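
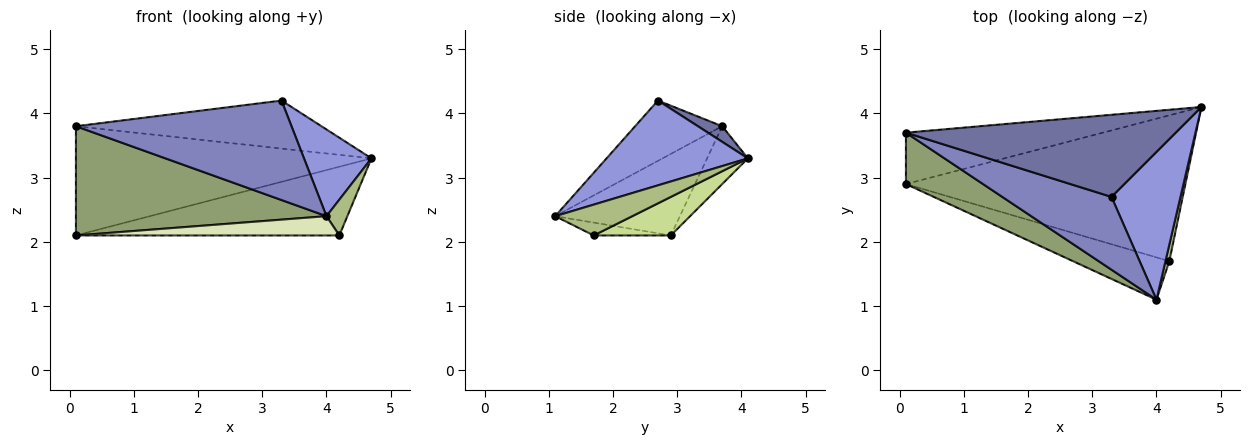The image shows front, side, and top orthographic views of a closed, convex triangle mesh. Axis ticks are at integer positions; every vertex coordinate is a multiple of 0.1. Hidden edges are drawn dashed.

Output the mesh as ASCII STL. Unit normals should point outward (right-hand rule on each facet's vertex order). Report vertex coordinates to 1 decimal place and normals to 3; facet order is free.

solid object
 facet normal 0.050 0.504 0.862
  outer loop
   vertex 3.3 2.7 4.2
   vertex 4.7 4.1 3.3
   vertex 0.1 3.7 3.8
  endloop
 endfacet
 facet normal -0.310 -0.767 0.561
  outer loop
   vertex 3.3 2.7 4.2
   vertex 0.1 3.7 3.8
   vertex 4.0 1.1 2.4
  endloop
 endfacet
 facet normal 0.728 -0.347 0.592
  outer loop
   vertex 3.3 2.7 4.2
   vertex 4.0 1.1 2.4
   vertex 4.7 4.1 3.3
  endloop
 endfacet
 facet normal -0.124 0.898 -0.423
  outer loop
   vertex 0.1 2.9 2.1
   vertex 0.1 3.7 3.8
   vertex 4.7 4.1 3.3
  endloop
 endfacet
 facet normal -0.411 -0.825 0.388
  outer loop
   vertex 0.1 2.9 2.1
   vertex 4.0 1.1 2.4
   vertex 0.1 3.7 3.8
  endloop
 endfacet
 facet normal 0.958 -0.260 0.120
  outer loop
   vertex 4.2 1.7 2.1
   vertex 4.7 4.1 3.3
   vertex 4.0 1.1 2.4
  endloop
 endfacet
 facet normal 0.124 0.423 -0.898
  outer loop
   vertex 4.2 1.7 2.1
   vertex 0.1 2.9 2.1
   vertex 4.7 4.1 3.3
  endloop
 endfacet
 facet normal -0.120 -0.412 -0.903
  outer loop
   vertex 4.2 1.7 2.1
   vertex 4.0 1.1 2.4
   vertex 0.1 2.9 2.1
  endloop
 endfacet
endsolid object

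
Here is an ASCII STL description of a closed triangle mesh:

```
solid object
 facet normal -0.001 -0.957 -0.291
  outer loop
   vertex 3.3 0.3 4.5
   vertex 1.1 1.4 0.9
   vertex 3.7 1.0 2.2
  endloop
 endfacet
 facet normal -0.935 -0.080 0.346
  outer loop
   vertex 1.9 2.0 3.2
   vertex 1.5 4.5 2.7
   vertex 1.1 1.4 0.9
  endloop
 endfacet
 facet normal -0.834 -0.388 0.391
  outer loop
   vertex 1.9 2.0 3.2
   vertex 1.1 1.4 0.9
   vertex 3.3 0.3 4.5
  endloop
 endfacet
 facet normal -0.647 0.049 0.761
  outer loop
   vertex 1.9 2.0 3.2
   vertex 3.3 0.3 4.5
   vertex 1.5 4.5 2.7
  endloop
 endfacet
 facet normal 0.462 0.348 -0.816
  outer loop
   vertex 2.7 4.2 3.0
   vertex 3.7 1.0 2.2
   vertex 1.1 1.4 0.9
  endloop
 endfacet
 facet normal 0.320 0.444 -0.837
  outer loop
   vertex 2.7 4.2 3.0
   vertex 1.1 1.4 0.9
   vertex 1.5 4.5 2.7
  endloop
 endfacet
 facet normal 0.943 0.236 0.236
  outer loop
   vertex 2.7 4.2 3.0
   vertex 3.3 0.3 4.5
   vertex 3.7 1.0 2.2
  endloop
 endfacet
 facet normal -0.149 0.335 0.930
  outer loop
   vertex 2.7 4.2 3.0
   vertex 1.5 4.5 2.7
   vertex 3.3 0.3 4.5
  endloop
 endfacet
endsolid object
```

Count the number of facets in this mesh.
8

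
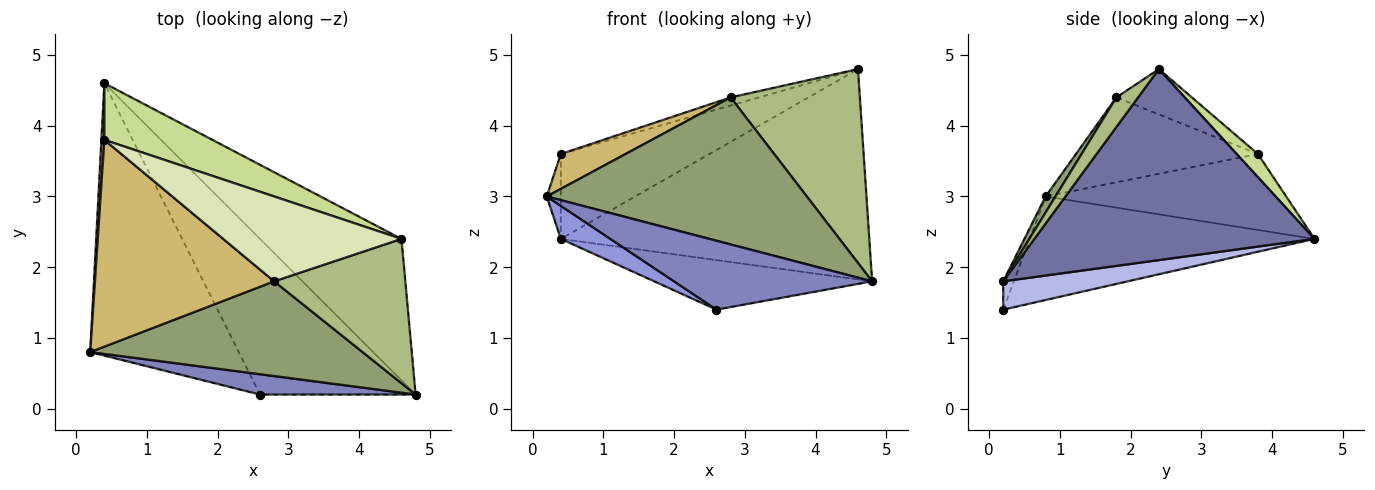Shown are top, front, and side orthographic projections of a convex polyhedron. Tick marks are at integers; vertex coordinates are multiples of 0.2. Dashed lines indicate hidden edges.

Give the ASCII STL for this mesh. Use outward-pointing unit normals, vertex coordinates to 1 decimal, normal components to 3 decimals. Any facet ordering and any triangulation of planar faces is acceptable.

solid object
 facet normal 0.602 0.663 -0.446
  outer loop
   vertex 4.6 2.4 4.8
   vertex 4.8 0.2 1.8
   vertex 0.4 4.6 2.4
  endloop
 endfacet
 facet normal -0.051 -0.958 0.282
  outer loop
   vertex 2.6 0.2 1.4
   vertex 4.8 0.2 1.8
   vertex 0.2 0.8 3.0
  endloop
 endfacet
 facet normal -0.569 -0.099 -0.816
  outer loop
   vertex 2.6 0.2 1.4
   vertex 0.2 0.8 3.0
   vertex 0.4 4.6 2.4
  endloop
 endfacet
 facet normal 0.171 0.299 -0.939
  outer loop
   vertex 2.6 0.2 1.4
   vertex 0.4 4.6 2.4
   vertex 4.8 0.2 1.8
  endloop
 endfacet
 facet normal 0.032 -0.840 0.541
  outer loop
   vertex 2.8 1.8 4.4
   vertex 0.2 0.8 3.0
   vertex 4.8 0.2 1.8
  endloop
 endfacet
 facet normal 0.133 -0.795 0.592
  outer loop
   vertex 2.8 1.8 4.4
   vertex 4.8 0.2 1.8
   vertex 4.6 2.4 4.8
  endloop
 endfacet
 facet normal 0.118 0.826 0.551
  outer loop
   vertex 0.4 3.8 3.6
   vertex 4.6 2.4 4.8
   vertex 0.4 4.6 2.4
  endloop
 endfacet
 facet normal -0.245 0.092 0.965
  outer loop
   vertex 0.4 3.8 3.6
   vertex 2.8 1.8 4.4
   vertex 4.6 2.4 4.8
  endloop
 endfacet
 facet normal -0.998 0.059 0.039
  outer loop
   vertex 0.4 3.8 3.6
   vertex 0.4 4.6 2.4
   vertex 0.2 0.8 3.0
  endloop
 endfacet
 facet normal -0.423 -0.150 0.893
  outer loop
   vertex 0.4 3.8 3.6
   vertex 0.2 0.8 3.0
   vertex 2.8 1.8 4.4
  endloop
 endfacet
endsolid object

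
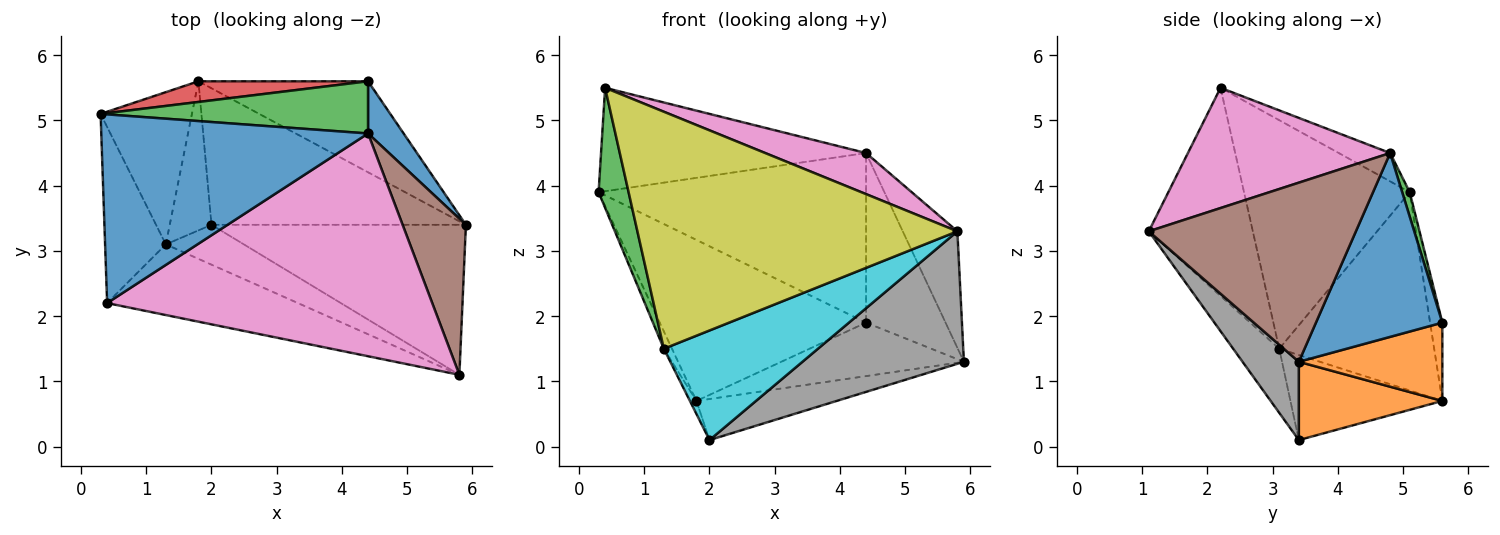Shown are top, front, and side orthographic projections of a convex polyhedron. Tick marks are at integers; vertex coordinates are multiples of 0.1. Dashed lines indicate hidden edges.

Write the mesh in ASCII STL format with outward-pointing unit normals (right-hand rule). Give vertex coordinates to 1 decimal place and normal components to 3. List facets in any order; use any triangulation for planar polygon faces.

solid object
 facet normal -0.093 0.479 0.873
  outer loop
   vertex 4.4 4.8 4.5
   vertex 0.3 5.1 3.9
   vertex 0.4 2.2 5.5
  endloop
 endfacet
 facet normal 0.283 0.276 -0.919
  outer loop
   vertex 1.8 5.6 0.7
   vertex 5.9 3.4 1.3
   vertex 2.0 3.4 0.1
  endloop
 endfacet
 facet normal -0.952 -0.172 -0.253
  outer loop
   vertex 1.3 3.1 1.5
   vertex 0.4 2.2 5.5
   vertex 0.3 5.1 3.9
  endloop
 endfacet
 facet normal -0.907 0.048 -0.418
  outer loop
   vertex 1.3 3.1 1.5
   vertex 0.3 5.1 3.9
   vertex 1.8 5.6 0.7
  endloop
 endfacet
 facet normal -0.897 0.039 -0.440
  outer loop
   vertex 1.3 3.1 1.5
   vertex 1.8 5.6 0.7
   vertex 2.0 3.4 0.1
  endloop
 endfacet
 facet normal 0.915 0.241 0.323
  outer loop
   vertex 5.8 1.1 3.3
   vertex 5.9 3.4 1.3
   vertex 4.4 4.8 4.5
  endloop
 endfacet
 facet normal 0.342 -0.170 0.924
  outer loop
   vertex 5.8 1.1 3.3
   vertex 4.4 4.8 4.5
   vertex 0.4 2.2 5.5
  endloop
 endfacet
 facet normal 0.225 -0.645 -0.730
  outer loop
   vertex 5.8 1.1 3.3
   vertex 2.0 3.4 0.1
   vertex 5.9 3.4 1.3
  endloop
 endfacet
 facet normal -0.298 -0.915 -0.273
  outer loop
   vertex 5.8 1.1 3.3
   vertex 0.4 2.2 5.5
   vertex 1.3 3.1 1.5
  endloop
 endfacet
 facet normal -0.270 -0.905 -0.329
  outer loop
   vertex 5.8 1.1 3.3
   vertex 1.3 3.1 1.5
   vertex 2.0 3.4 0.1
  endloop
 endfacet
 facet normal 0.835 0.525 0.162
  outer loop
   vertex 4.4 5.6 1.9
   vertex 4.4 4.8 4.5
   vertex 5.9 3.4 1.3
  endloop
 endfacet
 facet normal 0.370 0.471 -0.801
  outer loop
   vertex 4.4 5.6 1.9
   vertex 5.9 3.4 1.3
   vertex 1.8 5.6 0.7
  endloop
 endfacet
 facet normal 0.027 0.955 0.294
  outer loop
   vertex 4.4 5.6 1.9
   vertex 0.3 5.1 3.9
   vertex 4.4 4.8 4.5
  endloop
 endfacet
 facet normal -0.059 0.990 0.127
  outer loop
   vertex 4.4 5.6 1.9
   vertex 1.8 5.6 0.7
   vertex 0.3 5.1 3.9
  endloop
 endfacet
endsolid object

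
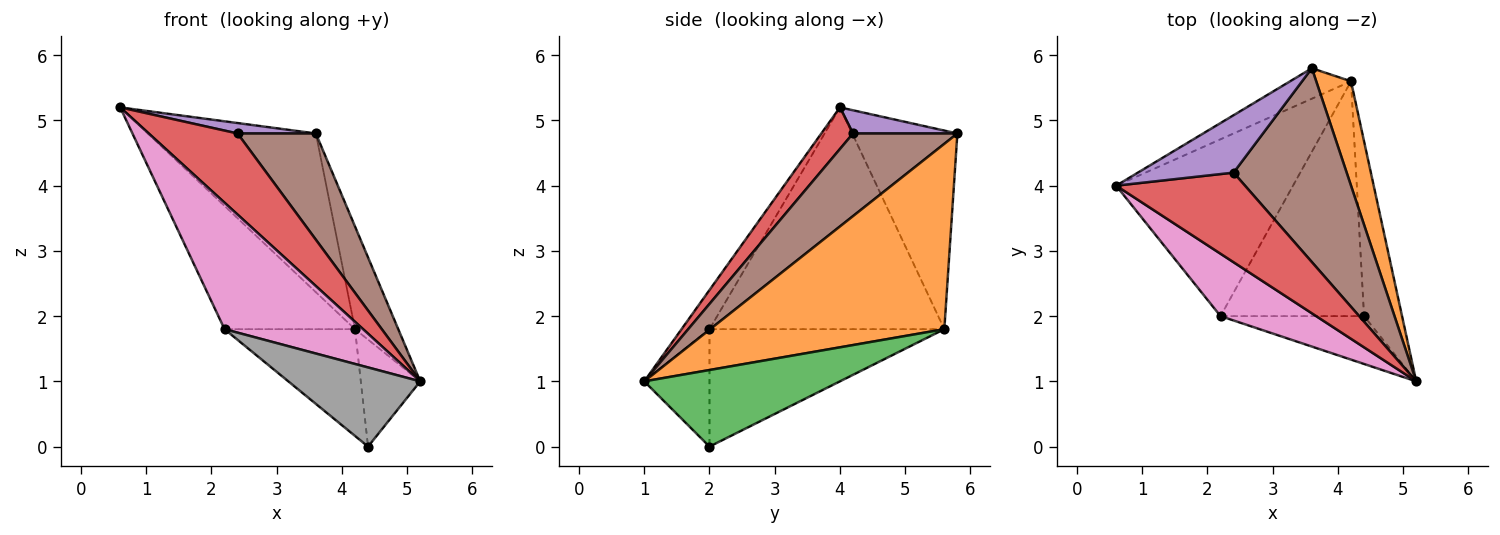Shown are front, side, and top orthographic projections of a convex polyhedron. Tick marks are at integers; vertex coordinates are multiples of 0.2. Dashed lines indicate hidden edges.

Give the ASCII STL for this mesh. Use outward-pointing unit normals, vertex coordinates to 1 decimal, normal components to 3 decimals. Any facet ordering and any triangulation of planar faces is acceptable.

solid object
 facet normal -0.523 0.837 -0.160
  outer loop
   vertex 4.2 5.6 1.8
   vertex 0.6 4.0 5.2
   vertex 3.6 5.8 4.8
  endloop
 endfacet
 facet normal 0.967 0.179 0.181
  outer loop
   vertex 4.2 5.6 1.8
   vertex 3.6 5.8 4.8
   vertex 5.2 1.0 1.0
  endloop
 endfacet
 facet normal 0.864 0.263 -0.429
  outer loop
   vertex 4.2 5.6 1.8
   vertex 5.2 1.0 1.0
   vertex 4.4 2.0 0.0
  endloop
 endfacet
 facet normal 0.233 -0.653 0.721
  outer loop
   vertex 2.4 4.2 4.8
   vertex 0.6 4.0 5.2
   vertex 5.2 1.0 1.0
  endloop
 endfacet
 facet normal 0.232 -0.174 0.957
  outer loop
   vertex 2.4 4.2 4.8
   vertex 3.6 5.8 4.8
   vertex 0.6 4.0 5.2
  endloop
 endfacet
 facet normal 0.540 -0.405 0.738
  outer loop
   vertex 2.4 4.2 4.8
   vertex 5.2 1.0 1.0
   vertex 3.6 5.8 4.8
  endloop
 endfacet
 facet normal -0.178 -0.882 0.435
  outer loop
   vertex 2.2 2.0 1.8
   vertex 5.2 1.0 1.0
   vertex 0.6 4.0 5.2
  endloop
 endfacet
 facet normal -0.390 -0.788 -0.476
  outer loop
   vertex 2.2 2.0 1.8
   vertex 4.4 2.0 0.0
   vertex 5.2 1.0 1.0
  endloop
 endfacet
 facet normal -0.717 0.398 -0.572
  outer loop
   vertex 2.2 2.0 1.8
   vertex 0.6 4.0 5.2
   vertex 4.2 5.6 1.8
  endloop
 endfacet
 facet normal -0.597 0.332 -0.730
  outer loop
   vertex 2.2 2.0 1.8
   vertex 4.2 5.6 1.8
   vertex 4.4 2.0 0.0
  endloop
 endfacet
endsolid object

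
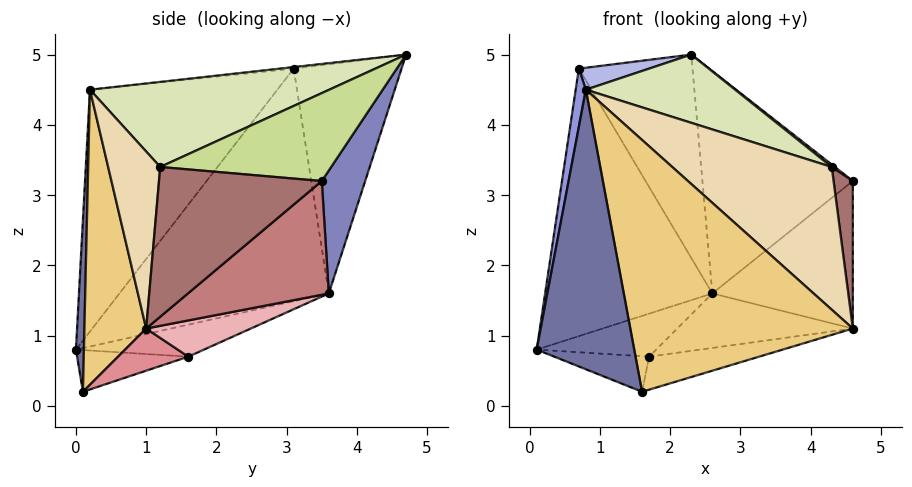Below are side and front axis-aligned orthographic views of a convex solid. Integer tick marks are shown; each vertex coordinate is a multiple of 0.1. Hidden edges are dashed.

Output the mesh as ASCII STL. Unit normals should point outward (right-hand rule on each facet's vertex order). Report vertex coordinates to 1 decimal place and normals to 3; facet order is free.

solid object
 facet normal 0.082 -0.996 0.038
  outer loop
   vertex 0.8 0.2 4.5
   vertex 0.1 0.0 0.8
   vertex 1.6 0.1 0.2
  endloop
 endfacet
 facet normal 0.266 0.924 -0.275
  outer loop
   vertex 2.6 3.6 1.6
   vertex 2.3 4.7 5.0
   vertex 4.6 3.5 3.2
  endloop
 endfacet
 facet normal -0.981 -0.053 0.188
  outer loop
   vertex 0.7 3.1 4.8
   vertex 0.1 0.0 0.8
   vertex 0.8 0.2 4.5
  endloop
 endfacet
 facet normal -0.021 -0.104 0.994
  outer loop
   vertex 0.7 3.1 4.8
   vertex 0.8 0.2 4.5
   vertex 2.3 4.7 5.0
  endloop
 endfacet
 facet normal -0.734 0.586 -0.344
  outer loop
   vertex 0.7 3.1 4.8
   vertex 2.6 3.6 1.6
   vertex 0.1 0.0 0.8
  endloop
 endfacet
 facet normal -0.660 0.696 -0.283
  outer loop
   vertex 0.7 3.1 4.8
   vertex 2.3 4.7 5.0
   vertex 2.6 3.6 1.6
  endloop
 endfacet
 facet normal 0.613 -0.011 0.790
  outer loop
   vertex 4.3 1.2 3.4
   vertex 4.6 3.5 3.2
   vertex 2.3 4.7 5.0
  endloop
 endfacet
 facet normal 0.349 -0.218 0.912
  outer loop
   vertex 4.3 1.2 3.4
   vertex 2.3 4.7 5.0
   vertex 0.8 0.2 4.5
  endloop
 endfacet
 facet normal -0.370 0.316 -0.873
  outer loop
   vertex 1.7 1.6 0.7
   vertex 1.6 0.1 0.2
   vertex 0.1 0.0 0.8
  endloop
 endfacet
 facet normal -0.575 0.537 -0.617
  outer loop
   vertex 1.7 1.6 0.7
   vertex 0.1 0.0 0.8
   vertex 2.6 3.6 1.6
  endloop
 endfacet
 facet normal 0.267 -0.961 0.072
  outer loop
   vertex 4.6 1.0 1.1
   vertex 0.8 0.2 4.5
   vertex 1.6 0.1 0.2
  endloop
 endfacet
 facet normal 0.308 -0.944 0.122
  outer loop
   vertex 4.6 1.0 1.1
   vertex 4.3 1.2 3.4
   vertex 0.8 0.2 4.5
  endloop
 endfacet
 facet normal 0.984 -0.116 0.138
  outer loop
   vertex 4.6 1.0 1.1
   vertex 4.6 3.5 3.2
   vertex 4.3 1.2 3.4
  endloop
 endfacet
 facet normal 0.542 0.541 -0.644
  outer loop
   vertex 4.6 1.0 1.1
   vertex 2.6 3.6 1.6
   vertex 4.6 3.5 3.2
  endloop
 endfacet
 facet normal 0.191 0.299 -0.935
  outer loop
   vertex 4.6 1.0 1.1
   vertex 1.6 0.1 0.2
   vertex 1.7 1.6 0.7
  endloop
 endfacet
 facet normal 0.195 0.328 -0.924
  outer loop
   vertex 4.6 1.0 1.1
   vertex 1.7 1.6 0.7
   vertex 2.6 3.6 1.6
  endloop
 endfacet
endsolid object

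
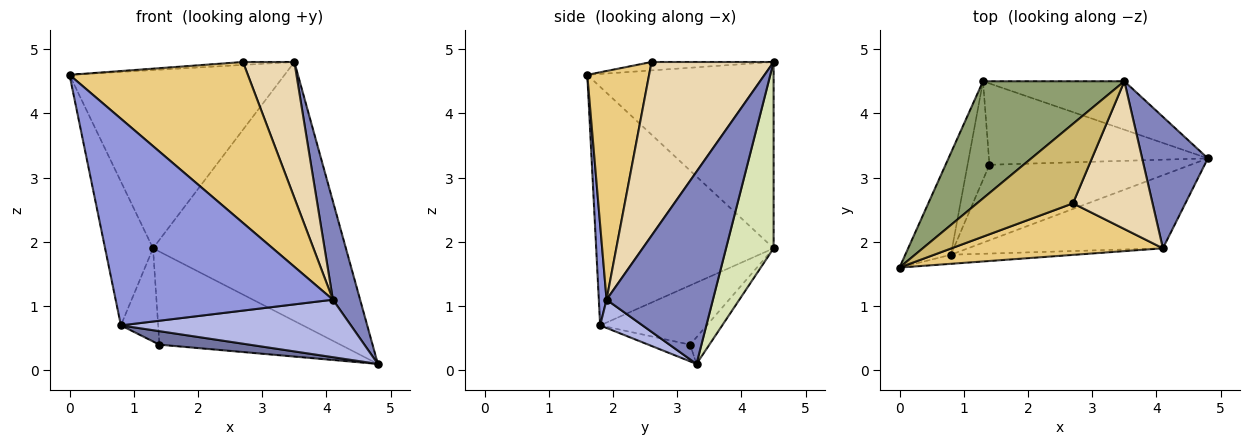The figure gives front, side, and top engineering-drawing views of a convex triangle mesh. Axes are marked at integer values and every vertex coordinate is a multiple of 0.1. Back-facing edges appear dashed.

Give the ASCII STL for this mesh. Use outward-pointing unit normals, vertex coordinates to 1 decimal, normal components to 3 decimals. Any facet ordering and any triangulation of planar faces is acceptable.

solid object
 facet normal -0.081 -0.175 -0.981
  outer loop
   vertex 0.8 1.8 0.7
   vertex 1.4 3.2 0.4
   vertex 4.8 3.3 0.1
  endloop
 endfacet
 facet normal 0.920 -0.235 0.314
  outer loop
   vertex 4.1 1.9 1.1
   vertex 4.8 3.3 0.1
   vertex 3.5 4.5 4.8
  endloop
 endfacet
 facet normal 0.036 -0.998 -0.044
  outer loop
   vertex 4.1 1.9 1.1
   vertex 0.0 1.6 4.6
   vertex 0.8 1.8 0.7
  endloop
 endfacet
 facet normal 0.113 -0.614 -0.781
  outer loop
   vertex 4.1 1.9 1.1
   vertex 0.8 1.8 0.7
   vertex 4.8 3.3 0.1
  endloop
 endfacet
 facet normal -0.586 0.677 0.445
  outer loop
   vertex 1.3 4.5 1.9
   vertex 0.0 1.6 4.6
   vertex 3.5 4.5 4.8
  endloop
 endfacet
 facet normal -0.949 0.257 -0.182
  outer loop
   vertex 1.3 4.5 1.9
   vertex 0.8 1.8 0.7
   vertex 0.0 1.6 4.6
  endloop
 endfacet
 facet normal -0.891 0.311 -0.329
  outer loop
   vertex 1.3 4.5 1.9
   vertex 1.4 3.2 0.4
   vertex 0.8 1.8 0.7
  endloop
 endfacet
 facet normal 0.236 0.955 -0.179
  outer loop
   vertex 1.3 4.5 1.9
   vertex 3.5 4.5 4.8
   vertex 4.8 3.3 0.1
  endloop
 endfacet
 facet normal -0.080 0.751 -0.656
  outer loop
   vertex 1.3 4.5 1.9
   vertex 4.8 3.3 0.1
   vertex 1.4 3.2 0.4
  endloop
 endfacet
 facet normal -0.087 0.037 0.995
  outer loop
   vertex 2.7 2.6 4.8
   vertex 3.5 4.5 4.8
   vertex 0.0 1.6 4.6
  endloop
 endfacet
 facet normal 0.313 -0.904 0.290
  outer loop
   vertex 2.7 2.6 4.8
   vertex 0.0 1.6 4.6
   vertex 4.1 1.9 1.1
  endloop
 endfacet
 facet normal 0.849 -0.358 0.389
  outer loop
   vertex 2.7 2.6 4.8
   vertex 4.1 1.9 1.1
   vertex 3.5 4.5 4.8
  endloop
 endfacet
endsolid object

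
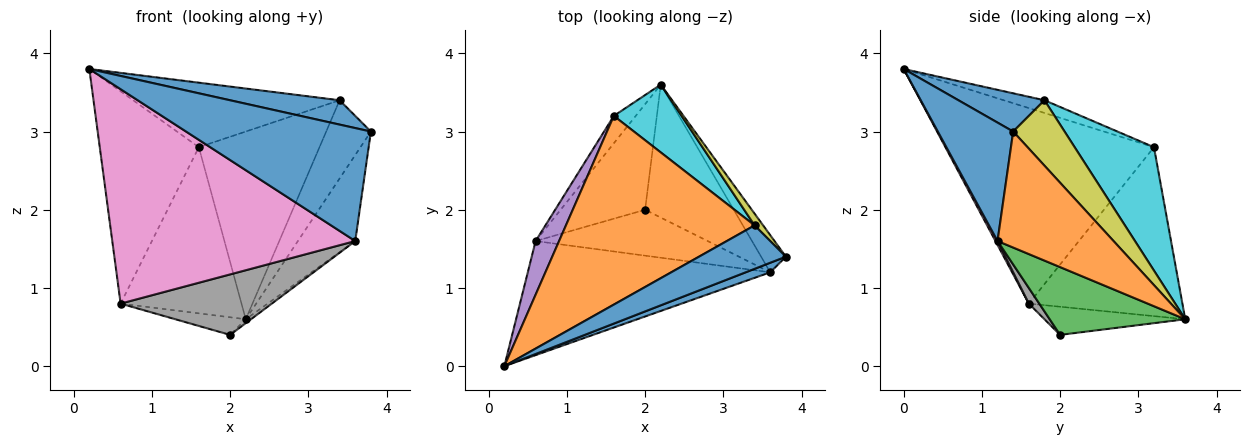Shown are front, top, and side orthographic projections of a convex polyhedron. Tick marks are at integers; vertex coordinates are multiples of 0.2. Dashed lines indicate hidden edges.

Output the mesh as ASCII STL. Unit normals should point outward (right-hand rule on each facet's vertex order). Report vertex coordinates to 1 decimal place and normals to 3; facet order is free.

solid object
 facet normal 0.376 -0.923 0.078
  outer loop
   vertex 3.6 1.2 1.6
   vertex 3.8 1.4 3.0
   vertex 0.2 0.0 3.8
  endloop
 endfacet
 facet normal 0.880 0.435 -0.188
  outer loop
   vertex 3.6 1.2 1.6
   vertex 2.2 3.6 0.6
   vertex 3.8 1.4 3.0
  endloop
 endfacet
 facet normal 0.607 0.023 -0.794
  outer loop
   vertex 3.6 1.2 1.6
   vertex 2.0 2.0 0.4
   vertex 2.2 3.6 0.6
  endloop
 endfacet
 facet normal -0.312 0.156 -0.937
  outer loop
   vertex 0.6 1.6 0.8
   vertex 2.2 3.6 0.6
   vertex 2.0 2.0 0.4
  endloop
 endfacet
 facet normal -0.898 0.427 0.108
  outer loop
   vertex 0.6 1.6 0.8
   vertex 0.2 0.0 3.8
   vertex 1.6 3.2 2.8
  endloop
 endfacet
 facet normal -0.782 0.615 -0.101
  outer loop
   vertex 0.6 1.6 0.8
   vertex 1.6 3.2 2.8
   vertex 2.2 3.6 0.6
  endloop
 endfacet
 facet normal 0.008 -0.883 -0.470
  outer loop
   vertex 0.6 1.6 0.8
   vertex 3.6 1.2 1.6
   vertex 0.2 0.0 3.8
  endloop
 endfacet
 facet normal 0.055 -0.795 -0.603
  outer loop
   vertex 0.6 1.6 0.8
   vertex 2.0 2.0 0.4
   vertex 3.6 1.2 1.6
  endloop
 endfacet
 facet normal 0.751 0.653 0.098
  outer loop
   vertex 3.4 1.8 3.4
   vertex 3.8 1.4 3.0
   vertex 2.2 3.6 0.6
  endloop
 endfacet
 facet normal 0.526 0.800 0.289
  outer loop
   vertex 3.4 1.8 3.4
   vertex 2.2 3.6 0.6
   vertex 1.6 3.2 2.8
  endloop
 endfacet
 facet normal 0.358 -0.456 0.815
  outer loop
   vertex 3.4 1.8 3.4
   vertex 0.2 0.0 3.8
   vertex 3.8 1.4 3.0
  endloop
 endfacet
 facet normal -0.064 0.323 0.944
  outer loop
   vertex 3.4 1.8 3.4
   vertex 1.6 3.2 2.8
   vertex 0.2 0.0 3.8
  endloop
 endfacet
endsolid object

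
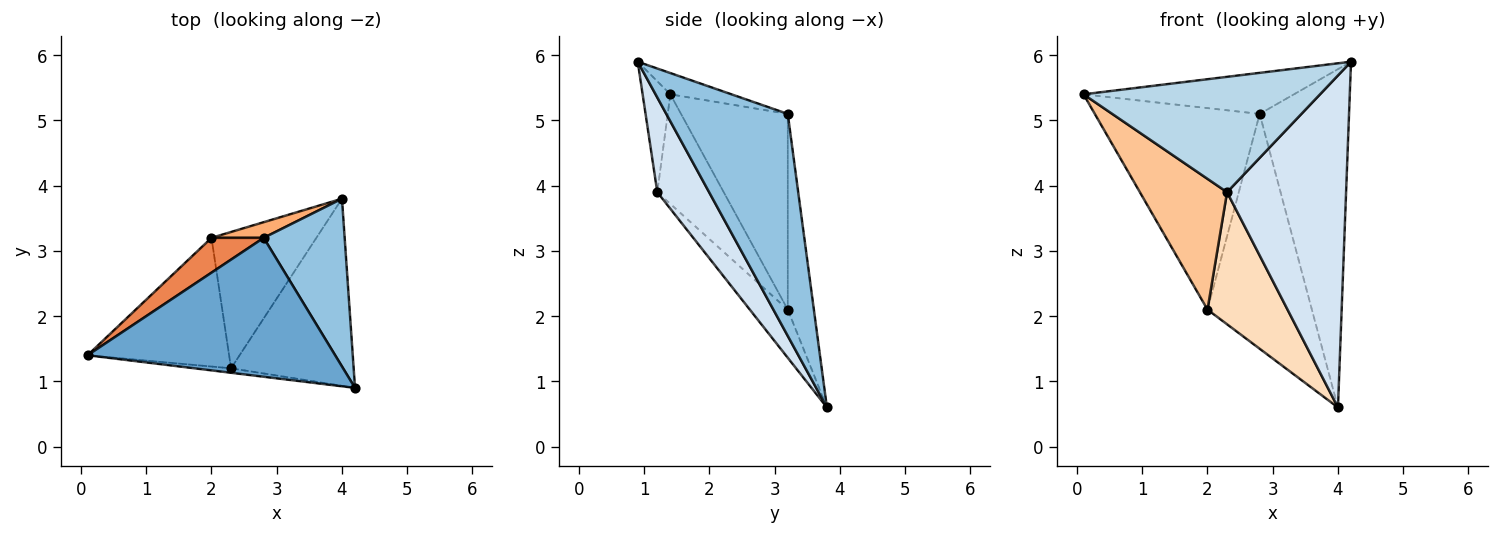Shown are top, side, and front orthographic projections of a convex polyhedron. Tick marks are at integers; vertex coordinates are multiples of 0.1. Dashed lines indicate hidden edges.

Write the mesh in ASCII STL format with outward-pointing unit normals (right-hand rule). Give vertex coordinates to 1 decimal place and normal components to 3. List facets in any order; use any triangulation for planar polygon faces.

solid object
 facet normal -0.082 0.282 0.956
  outer loop
   vertex 2.8 3.2 5.1
   vertex 0.1 1.4 5.4
   vertex 4.2 0.9 5.9
  endloop
 endfacet
 facet normal 0.773 0.568 0.282
  outer loop
   vertex 2.8 3.2 5.1
   vertex 4.2 0.9 5.9
   vertex 4.0 3.8 0.6
  endloop
 endfacet
 facet normal -0.116 -0.992 -0.038
  outer loop
   vertex 2.3 1.2 3.9
   vertex 4.2 0.9 5.9
   vertex 0.1 1.4 5.4
  endloop
 endfacet
 facet normal 0.355 -0.815 -0.459
  outer loop
   vertex 2.3 1.2 3.9
   vertex 4.0 3.8 0.6
   vertex 4.2 0.9 5.9
  endloop
 endfacet
 facet normal -0.538 0.831 0.143
  outer loop
   vertex 2.0 3.2 2.1
   vertex 0.1 1.4 5.4
   vertex 2.8 3.2 5.1
  endloop
 endfacet
 facet normal -0.242 0.968 0.065
  outer loop
   vertex 2.0 3.2 2.1
   vertex 2.8 3.2 5.1
   vertex 4.0 3.8 0.6
  endloop
 endfacet
 facet normal -0.477 -0.626 -0.616
  outer loop
   vertex 2.0 3.2 2.1
   vertex 2.3 1.2 3.9
   vertex 0.1 1.4 5.4
  endloop
 endfacet
 facet normal -0.313 -0.661 -0.682
  outer loop
   vertex 2.0 3.2 2.1
   vertex 4.0 3.8 0.6
   vertex 2.3 1.2 3.9
  endloop
 endfacet
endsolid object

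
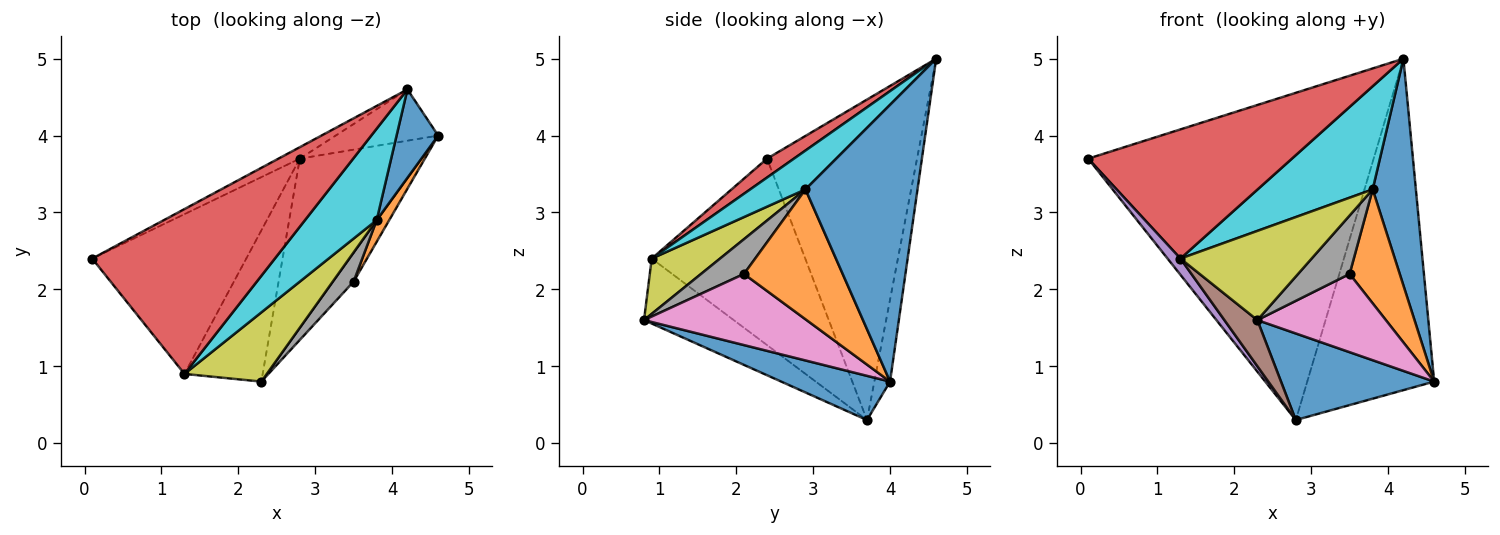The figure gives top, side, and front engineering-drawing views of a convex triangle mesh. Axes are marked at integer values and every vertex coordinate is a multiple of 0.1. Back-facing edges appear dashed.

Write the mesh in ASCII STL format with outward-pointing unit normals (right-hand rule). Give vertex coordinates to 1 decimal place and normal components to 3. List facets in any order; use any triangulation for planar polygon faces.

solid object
 facet normal 0.308 -0.433 -0.847
  outer loop
   vertex 2.8 3.7 0.3
   vertex 4.6 4.0 0.8
   vertex 2.3 0.8 1.6
  endloop
 endfacet
 facet normal -0.465 0.885 -0.031
  outer loop
   vertex 2.8 3.7 0.3
   vertex 0.1 2.4 3.7
   vertex 4.2 4.6 5.0
  endloop
 endfacet
 facet normal -0.121 0.981 -0.152
  outer loop
   vertex 2.8 3.7 0.3
   vertex 4.2 4.6 5.0
   vertex 4.6 4.0 0.8
  endloop
 endfacet
 facet normal 0.081 -0.615 0.784
  outer loop
   vertex 1.3 0.9 2.4
   vertex 4.2 4.6 5.0
   vertex 0.1 2.4 3.7
  endloop
 endfacet
 facet normal -0.769 -0.065 -0.636
  outer loop
   vertex 1.3 0.9 2.4
   vertex 0.1 2.4 3.7
   vertex 2.8 3.7 0.3
  endloop
 endfacet
 facet normal -0.622 -0.228 -0.749
  outer loop
   vertex 1.3 0.9 2.4
   vertex 2.8 3.7 0.3
   vertex 2.3 0.8 1.6
  endloop
 endfacet
 facet normal 0.765 -0.605 -0.220
  outer loop
   vertex 3.5 2.1 2.2
   vertex 2.3 0.8 1.6
   vertex 4.6 4.0 0.8
  endloop
 endfacet
 facet normal 0.598 -0.717 0.359
  outer loop
   vertex 3.8 2.9 3.3
   vertex 2.3 0.8 1.6
   vertex 3.5 2.1 2.2
  endloop
 endfacet
 facet normal 0.380 -0.731 0.567
  outer loop
   vertex 3.8 2.9 3.3
   vertex 1.3 0.9 2.4
   vertex 2.3 0.8 1.6
  endloop
 endfacet
 facet normal 0.338 -0.704 0.624
  outer loop
   vertex 3.8 2.9 3.3
   vertex 4.2 4.6 5.0
   vertex 1.3 0.9 2.4
  endloop
 endfacet
 facet normal 0.924 -0.356 0.139
  outer loop
   vertex 3.8 2.9 3.3
   vertex 4.6 4.0 0.8
   vertex 4.2 4.6 5.0
  endloop
 endfacet
 facet normal 0.888 -0.451 0.086
  outer loop
   vertex 3.8 2.9 3.3
   vertex 3.5 2.1 2.2
   vertex 4.6 4.0 0.8
  endloop
 endfacet
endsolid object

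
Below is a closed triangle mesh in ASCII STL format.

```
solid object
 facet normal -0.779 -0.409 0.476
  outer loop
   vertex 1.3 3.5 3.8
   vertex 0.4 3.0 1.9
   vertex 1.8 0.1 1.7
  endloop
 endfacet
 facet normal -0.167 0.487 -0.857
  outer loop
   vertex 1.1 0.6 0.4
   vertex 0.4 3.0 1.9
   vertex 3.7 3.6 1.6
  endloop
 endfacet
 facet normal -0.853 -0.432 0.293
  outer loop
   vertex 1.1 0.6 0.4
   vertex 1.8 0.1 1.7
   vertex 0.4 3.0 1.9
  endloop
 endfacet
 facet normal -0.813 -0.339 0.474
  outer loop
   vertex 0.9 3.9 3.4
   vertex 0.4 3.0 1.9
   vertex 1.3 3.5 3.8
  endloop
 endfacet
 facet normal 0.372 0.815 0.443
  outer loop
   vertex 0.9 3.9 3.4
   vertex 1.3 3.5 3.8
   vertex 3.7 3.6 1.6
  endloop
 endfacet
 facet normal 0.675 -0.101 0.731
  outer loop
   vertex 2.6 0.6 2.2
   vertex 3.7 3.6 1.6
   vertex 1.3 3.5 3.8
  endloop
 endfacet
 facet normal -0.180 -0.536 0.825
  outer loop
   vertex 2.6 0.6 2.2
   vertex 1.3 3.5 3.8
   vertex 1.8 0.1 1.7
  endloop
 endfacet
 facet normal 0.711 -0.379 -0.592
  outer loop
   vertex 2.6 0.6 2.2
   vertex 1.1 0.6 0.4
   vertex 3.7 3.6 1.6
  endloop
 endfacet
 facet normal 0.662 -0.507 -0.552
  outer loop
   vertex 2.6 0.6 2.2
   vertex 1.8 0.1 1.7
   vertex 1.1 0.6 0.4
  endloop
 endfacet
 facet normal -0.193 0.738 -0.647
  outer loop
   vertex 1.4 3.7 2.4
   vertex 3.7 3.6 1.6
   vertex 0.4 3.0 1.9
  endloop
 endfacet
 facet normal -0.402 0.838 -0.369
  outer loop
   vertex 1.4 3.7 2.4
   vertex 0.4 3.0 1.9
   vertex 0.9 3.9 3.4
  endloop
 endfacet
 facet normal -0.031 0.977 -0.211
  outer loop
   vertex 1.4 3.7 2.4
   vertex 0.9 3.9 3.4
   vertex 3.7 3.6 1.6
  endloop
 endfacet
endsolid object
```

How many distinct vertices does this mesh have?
8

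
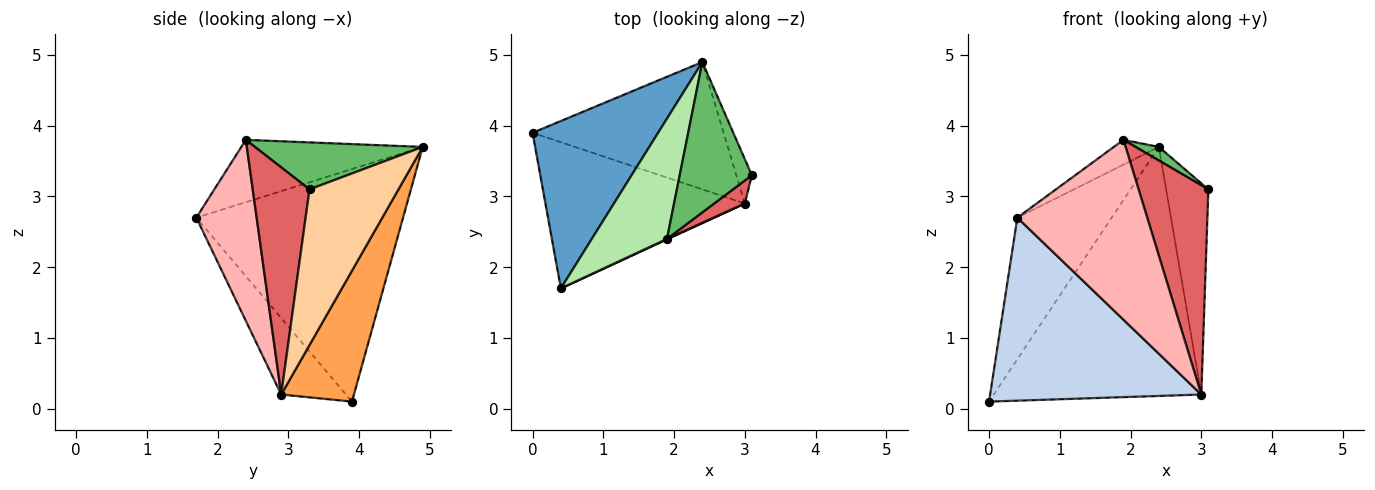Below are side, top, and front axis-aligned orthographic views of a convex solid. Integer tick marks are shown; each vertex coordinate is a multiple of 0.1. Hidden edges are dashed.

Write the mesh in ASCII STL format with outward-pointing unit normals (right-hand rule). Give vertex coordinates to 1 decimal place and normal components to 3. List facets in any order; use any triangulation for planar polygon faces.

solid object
 facet normal -0.817 0.373 0.441
  outer loop
   vertex 2.4 4.9 3.7
   vertex 0.0 3.9 0.1
   vertex 0.4 1.7 2.7
  endloop
 endfacet
 facet normal -0.233 -0.760 -0.607
  outer loop
   vertex 3.0 2.9 0.2
   vertex 0.4 1.7 2.7
   vertex 0.0 3.9 0.1
  endloop
 endfacet
 facet normal 0.298 0.850 -0.435
  outer loop
   vertex 3.0 2.9 0.2
   vertex 0.0 3.9 0.1
   vertex 2.4 4.9 3.7
  endloop
 endfacet
 facet normal 0.900 0.427 -0.090
  outer loop
   vertex 3.0 2.9 0.2
   vertex 2.4 4.9 3.7
   vertex 3.1 3.3 3.1
  endloop
 endfacet
 facet normal 0.544 -0.075 0.836
  outer loop
   vertex 1.9 2.4 3.8
   vertex 3.1 3.3 3.1
   vertex 2.4 4.9 3.7
  endloop
 endfacet
 facet normal -0.631 0.157 0.760
  outer loop
   vertex 1.9 2.4 3.8
   vertex 2.4 4.9 3.7
   vertex 0.4 1.7 2.7
  endloop
 endfacet
 facet normal 0.629 -0.773 0.085
  outer loop
   vertex 1.9 2.4 3.8
   vertex 3.0 2.9 0.2
   vertex 3.1 3.3 3.1
  endloop
 endfacet
 facet normal 0.421 -0.907 0.003
  outer loop
   vertex 1.9 2.4 3.8
   vertex 0.4 1.7 2.7
   vertex 3.0 2.9 0.2
  endloop
 endfacet
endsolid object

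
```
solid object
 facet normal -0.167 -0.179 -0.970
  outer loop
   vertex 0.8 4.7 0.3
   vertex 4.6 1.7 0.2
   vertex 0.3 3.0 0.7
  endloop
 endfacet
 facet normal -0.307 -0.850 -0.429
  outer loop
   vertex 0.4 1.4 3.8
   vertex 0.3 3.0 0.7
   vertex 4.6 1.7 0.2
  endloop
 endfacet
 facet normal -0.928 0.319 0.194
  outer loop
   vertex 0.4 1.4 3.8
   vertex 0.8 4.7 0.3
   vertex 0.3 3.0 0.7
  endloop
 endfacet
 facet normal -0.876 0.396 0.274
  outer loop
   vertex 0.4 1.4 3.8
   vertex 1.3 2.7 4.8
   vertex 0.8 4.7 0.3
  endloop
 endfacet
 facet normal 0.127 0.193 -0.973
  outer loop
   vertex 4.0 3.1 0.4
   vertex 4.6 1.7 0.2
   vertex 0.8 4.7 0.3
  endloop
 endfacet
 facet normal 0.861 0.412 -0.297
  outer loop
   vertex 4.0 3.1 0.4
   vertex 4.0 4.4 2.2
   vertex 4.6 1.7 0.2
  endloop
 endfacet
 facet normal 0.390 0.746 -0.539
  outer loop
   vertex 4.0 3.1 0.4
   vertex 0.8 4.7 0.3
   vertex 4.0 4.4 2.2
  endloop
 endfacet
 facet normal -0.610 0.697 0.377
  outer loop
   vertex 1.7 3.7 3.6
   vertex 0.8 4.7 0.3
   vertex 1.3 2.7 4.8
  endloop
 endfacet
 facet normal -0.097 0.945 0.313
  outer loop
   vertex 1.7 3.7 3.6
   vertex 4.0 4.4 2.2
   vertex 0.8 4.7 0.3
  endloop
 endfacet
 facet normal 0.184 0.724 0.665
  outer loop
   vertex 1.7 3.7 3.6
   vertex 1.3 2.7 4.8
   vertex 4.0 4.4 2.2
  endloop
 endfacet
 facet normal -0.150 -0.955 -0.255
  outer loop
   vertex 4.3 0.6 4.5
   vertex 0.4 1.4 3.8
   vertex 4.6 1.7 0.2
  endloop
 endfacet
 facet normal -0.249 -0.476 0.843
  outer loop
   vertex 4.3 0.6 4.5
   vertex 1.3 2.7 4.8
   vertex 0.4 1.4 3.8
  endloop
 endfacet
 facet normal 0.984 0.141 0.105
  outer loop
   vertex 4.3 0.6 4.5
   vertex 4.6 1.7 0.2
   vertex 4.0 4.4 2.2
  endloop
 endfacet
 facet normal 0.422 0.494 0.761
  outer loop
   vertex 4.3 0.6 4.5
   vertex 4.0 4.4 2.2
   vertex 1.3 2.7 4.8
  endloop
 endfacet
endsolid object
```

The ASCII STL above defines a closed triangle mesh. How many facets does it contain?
14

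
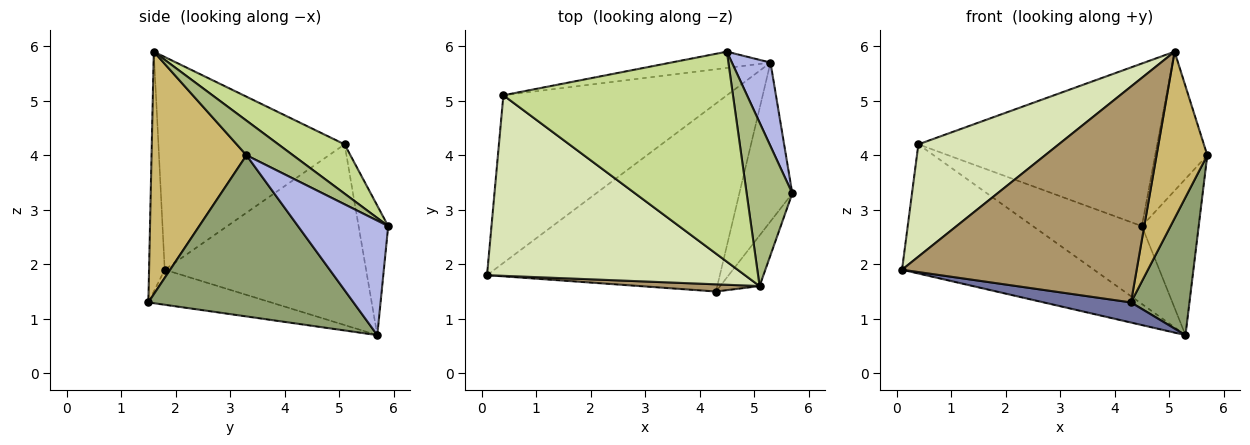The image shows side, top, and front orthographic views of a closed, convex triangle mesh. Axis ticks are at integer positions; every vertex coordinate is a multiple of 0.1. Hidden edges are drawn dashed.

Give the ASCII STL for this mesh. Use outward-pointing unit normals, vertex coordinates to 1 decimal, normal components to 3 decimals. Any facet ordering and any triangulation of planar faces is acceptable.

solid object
 facet normal -0.148 -0.105 -0.983
  outer loop
   vertex 5.3 5.7 0.7
   vertex 4.3 1.5 1.3
   vertex 0.1 1.8 1.9
  endloop
 endfacet
 facet normal -0.539 0.514 -0.667
  outer loop
   vertex 5.3 5.7 0.7
   vertex 0.1 1.8 1.9
   vertex 0.4 5.1 4.2
  endloop
 endfacet
 facet normal -0.257 0.946 -0.197
  outer loop
   vertex 5.3 5.7 0.7
   vertex 0.4 5.1 4.2
   vertex 4.5 5.9 2.7
  endloop
 endfacet
 facet normal 0.814 0.513 0.274
  outer loop
   vertex 5.3 5.7 0.7
   vertex 4.5 5.9 2.7
   vertex 5.7 3.3 4.0
  endloop
 endfacet
 facet normal 0.917 -0.261 -0.301
  outer loop
   vertex 5.3 5.7 0.7
   vertex 5.7 3.3 4.0
   vertex 4.3 1.5 1.3
  endloop
 endfacet
 facet normal 0.500 0.561 0.660
  outer loop
   vertex 5.1 1.6 5.9
   vertex 5.7 3.3 4.0
   vertex 4.5 5.9 2.7
  endloop
 endfacet
 facet normal 0.167 0.604 0.780
  outer loop
   vertex 5.1 1.6 5.9
   vertex 4.5 5.9 2.7
   vertex 0.4 5.1 4.2
  endloop
 endfacet
 facet normal -0.574 -0.433 0.696
  outer loop
   vertex 5.1 1.6 5.9
   vertex 0.4 5.1 4.2
   vertex 0.1 1.8 1.9
  endloop
 endfacet
 facet normal -0.066 -0.997 0.033
  outer loop
   vertex 5.1 1.6 5.9
   vertex 0.1 1.8 1.9
   vertex 4.3 1.5 1.3
  endloop
 endfacet
 facet normal 0.873 -0.467 -0.142
  outer loop
   vertex 5.1 1.6 5.9
   vertex 4.3 1.5 1.3
   vertex 5.7 3.3 4.0
  endloop
 endfacet
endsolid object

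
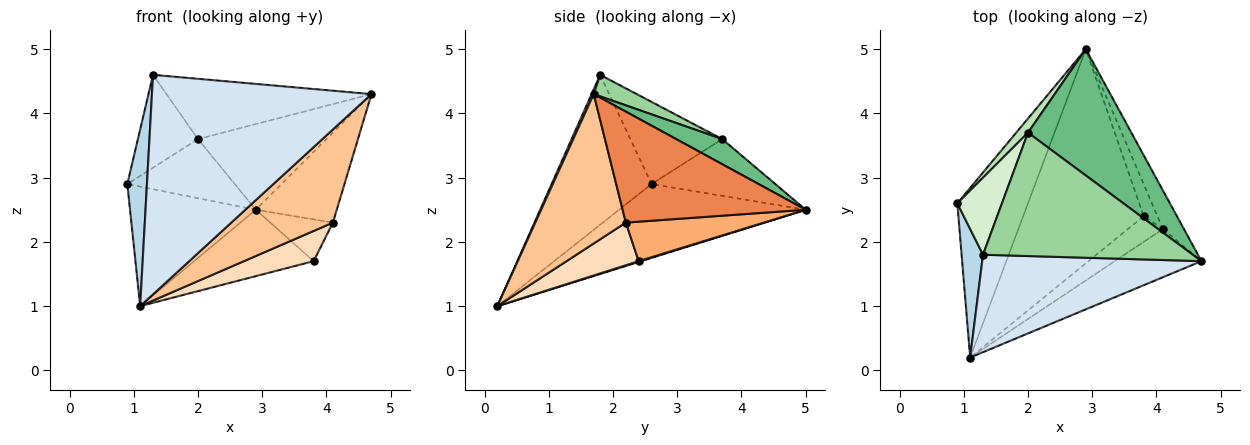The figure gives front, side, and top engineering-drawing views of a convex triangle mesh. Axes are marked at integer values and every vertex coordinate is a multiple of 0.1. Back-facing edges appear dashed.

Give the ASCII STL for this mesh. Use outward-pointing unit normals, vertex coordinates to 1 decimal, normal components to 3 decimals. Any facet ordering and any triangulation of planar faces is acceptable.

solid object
 facet normal -0.650 0.438 -0.621
  outer loop
   vertex 1.1 0.2 1.0
   vertex 0.9 2.6 2.9
   vertex 2.9 5.0 2.5
  endloop
 endfacet
 facet normal 0.006 0.296 -0.955
  outer loop
   vertex 3.8 2.4 1.7
   vertex 1.1 0.2 1.0
   vertex 2.9 5.0 2.5
  endloop
 endfacet
 facet normal -0.972 -0.191 0.139
  outer loop
   vertex 1.3 1.8 4.6
   vertex 0.9 2.6 2.9
   vertex 1.1 0.2 1.0
  endloop
 endfacet
 facet normal 0.009 -0.914 0.406
  outer loop
   vertex 1.3 1.8 4.6
   vertex 1.1 0.2 1.0
   vertex 4.7 1.7 4.3
  endloop
 endfacet
 facet normal 0.901 0.398 -0.171
  outer loop
   vertex 4.1 2.2 2.3
   vertex 2.9 5.0 2.5
   vertex 4.7 1.7 4.3
  endloop
 endfacet
 facet normal 0.868 0.394 -0.303
  outer loop
   vertex 4.1 2.2 2.3
   vertex 3.8 2.4 1.7
   vertex 2.9 5.0 2.5
  endloop
 endfacet
 facet normal 0.620 -0.697 -0.360
  outer loop
   vertex 4.1 2.2 2.3
   vertex 4.7 1.7 4.3
   vertex 1.1 0.2 1.0
  endloop
 endfacet
 facet normal 0.619 -0.598 -0.509
  outer loop
   vertex 4.1 2.2 2.3
   vertex 1.1 0.2 1.0
   vertex 3.8 2.4 1.7
  endloop
 endfacet
 facet normal 0.197 0.550 0.811
  outer loop
   vertex 2.0 3.7 3.6
   vertex 4.7 1.7 4.3
   vertex 2.9 5.0 2.5
  endloop
 endfacet
 facet normal 0.092 0.437 0.895
  outer loop
   vertex 2.0 3.7 3.6
   vertex 1.3 1.8 4.6
   vertex 4.7 1.7 4.3
  endloop
 endfacet
 facet normal -0.746 0.648 0.155
  outer loop
   vertex 2.0 3.7 3.6
   vertex 2.9 5.0 2.5
   vertex 0.9 2.6 2.9
  endloop
 endfacet
 facet normal -0.762 0.498 0.414
  outer loop
   vertex 2.0 3.7 3.6
   vertex 0.9 2.6 2.9
   vertex 1.3 1.8 4.6
  endloop
 endfacet
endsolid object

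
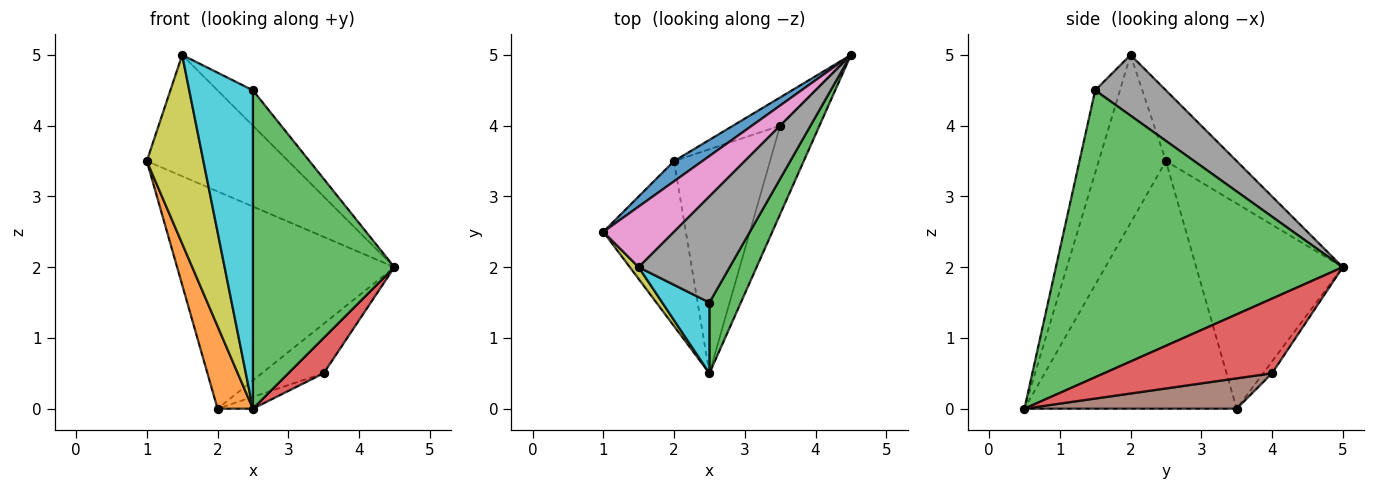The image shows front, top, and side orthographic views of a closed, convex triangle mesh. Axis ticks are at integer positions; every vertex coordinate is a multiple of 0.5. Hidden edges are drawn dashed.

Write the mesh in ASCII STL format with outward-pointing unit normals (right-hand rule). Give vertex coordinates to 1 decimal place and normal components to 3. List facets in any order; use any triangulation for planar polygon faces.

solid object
 facet normal -0.557 0.827 0.077
  outer loop
   vertex 2.0 3.5 0.0
   vertex 1.0 2.5 3.5
   vertex 4.5 5.0 2.0
  endloop
 endfacet
 facet normal -0.937 -0.156 -0.312
  outer loop
   vertex 2.0 3.5 0.0
   vertex 2.5 0.5 0.0
   vertex 1.0 2.5 3.5
  endloop
 endfacet
 facet normal 0.893 -0.440 0.098
  outer loop
   vertex 2.5 1.5 4.5
   vertex 2.5 0.5 0.0
   vertex 4.5 5.0 2.0
  endloop
 endfacet
 facet normal 0.870 -0.183 -0.458
  outer loop
   vertex 3.5 4.0 0.5
   vertex 4.5 5.0 2.0
   vertex 2.5 0.5 0.0
  endloop
 endfacet
 facet normal -0.123 0.862 -0.492
  outer loop
   vertex 3.5 4.0 0.5
   vertex 2.0 3.5 0.0
   vertex 4.5 5.0 2.0
  endloop
 endfacet
 facet normal 0.301 0.050 -0.952
  outer loop
   vertex 3.5 4.0 0.5
   vertex 2.5 0.5 0.0
   vertex 2.0 3.5 0.0
  endloop
 endfacet
 facet normal -0.408 0.816 0.408
  outer loop
   vertex 1.5 2.0 5.0
   vertex 4.5 5.0 2.0
   vertex 1.0 2.5 3.5
  endloop
 endfacet
 facet normal 0.535 0.267 0.802
  outer loop
   vertex 1.5 2.0 5.0
   vertex 2.5 1.5 4.5
   vertex 4.5 5.0 2.0
  endloop
 endfacet
 facet normal -0.764 -0.644 0.040
  outer loop
   vertex 1.5 2.0 5.0
   vertex 1.0 2.5 3.5
   vertex 2.5 0.5 0.0
  endloop
 endfacet
 facet normal -0.355 -0.913 0.203
  outer loop
   vertex 1.5 2.0 5.0
   vertex 2.5 0.5 0.0
   vertex 2.5 1.5 4.5
  endloop
 endfacet
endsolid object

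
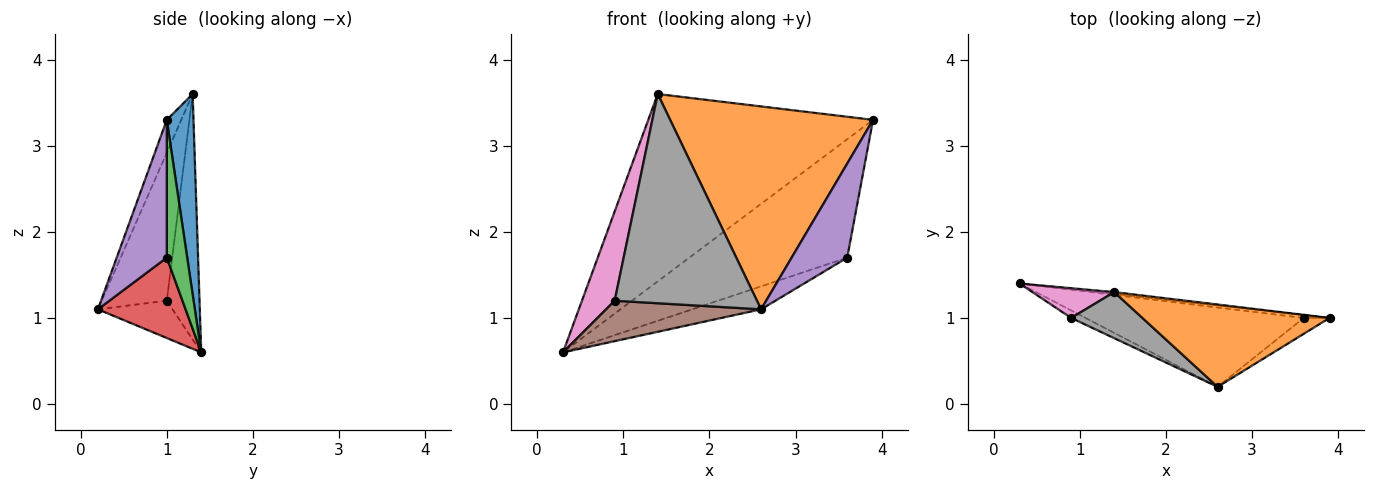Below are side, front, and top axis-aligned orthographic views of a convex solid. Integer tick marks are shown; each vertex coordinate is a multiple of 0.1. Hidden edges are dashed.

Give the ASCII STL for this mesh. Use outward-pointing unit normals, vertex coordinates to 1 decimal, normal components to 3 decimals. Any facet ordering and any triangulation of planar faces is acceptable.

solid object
 facet normal 0.118 0.993 -0.010
  outer loop
   vertex 1.4 1.3 3.6
   vertex 3.9 1.0 3.3
   vertex 0.3 1.4 0.6
  endloop
 endfacet
 facet normal -0.066 -0.925 0.375
  outer loop
   vertex 1.4 1.3 3.6
   vertex 2.6 0.2 1.1
   vertex 3.9 1.0 3.3
  endloop
 endfacet
 facet normal 0.128 0.991 -0.024
  outer loop
   vertex 3.6 1.0 1.7
   vertex 0.3 1.4 0.6
   vertex 3.9 1.0 3.3
  endloop
 endfacet
 facet normal 0.334 0.262 -0.906
  outer loop
   vertex 3.6 1.0 1.7
   vertex 2.6 0.2 1.1
   vertex 0.3 1.4 0.6
  endloop
 endfacet
 facet normal 0.664 -0.737 -0.125
  outer loop
   vertex 3.6 1.0 1.7
   vertex 3.9 1.0 3.3
   vertex 2.6 0.2 1.1
  endloop
 endfacet
 facet normal -0.428 -0.889 -0.165
  outer loop
   vertex 0.9 1.0 1.2
   vertex 0.3 1.4 0.6
   vertex 2.6 0.2 1.1
  endloop
 endfacet
 facet normal -0.688 -0.688 0.229
  outer loop
   vertex 0.9 1.0 1.2
   vertex 1.4 1.3 3.6
   vertex 0.3 1.4 0.6
  endloop
 endfacet
 facet normal -0.408 -0.892 0.196
  outer loop
   vertex 0.9 1.0 1.2
   vertex 2.6 0.2 1.1
   vertex 1.4 1.3 3.6
  endloop
 endfacet
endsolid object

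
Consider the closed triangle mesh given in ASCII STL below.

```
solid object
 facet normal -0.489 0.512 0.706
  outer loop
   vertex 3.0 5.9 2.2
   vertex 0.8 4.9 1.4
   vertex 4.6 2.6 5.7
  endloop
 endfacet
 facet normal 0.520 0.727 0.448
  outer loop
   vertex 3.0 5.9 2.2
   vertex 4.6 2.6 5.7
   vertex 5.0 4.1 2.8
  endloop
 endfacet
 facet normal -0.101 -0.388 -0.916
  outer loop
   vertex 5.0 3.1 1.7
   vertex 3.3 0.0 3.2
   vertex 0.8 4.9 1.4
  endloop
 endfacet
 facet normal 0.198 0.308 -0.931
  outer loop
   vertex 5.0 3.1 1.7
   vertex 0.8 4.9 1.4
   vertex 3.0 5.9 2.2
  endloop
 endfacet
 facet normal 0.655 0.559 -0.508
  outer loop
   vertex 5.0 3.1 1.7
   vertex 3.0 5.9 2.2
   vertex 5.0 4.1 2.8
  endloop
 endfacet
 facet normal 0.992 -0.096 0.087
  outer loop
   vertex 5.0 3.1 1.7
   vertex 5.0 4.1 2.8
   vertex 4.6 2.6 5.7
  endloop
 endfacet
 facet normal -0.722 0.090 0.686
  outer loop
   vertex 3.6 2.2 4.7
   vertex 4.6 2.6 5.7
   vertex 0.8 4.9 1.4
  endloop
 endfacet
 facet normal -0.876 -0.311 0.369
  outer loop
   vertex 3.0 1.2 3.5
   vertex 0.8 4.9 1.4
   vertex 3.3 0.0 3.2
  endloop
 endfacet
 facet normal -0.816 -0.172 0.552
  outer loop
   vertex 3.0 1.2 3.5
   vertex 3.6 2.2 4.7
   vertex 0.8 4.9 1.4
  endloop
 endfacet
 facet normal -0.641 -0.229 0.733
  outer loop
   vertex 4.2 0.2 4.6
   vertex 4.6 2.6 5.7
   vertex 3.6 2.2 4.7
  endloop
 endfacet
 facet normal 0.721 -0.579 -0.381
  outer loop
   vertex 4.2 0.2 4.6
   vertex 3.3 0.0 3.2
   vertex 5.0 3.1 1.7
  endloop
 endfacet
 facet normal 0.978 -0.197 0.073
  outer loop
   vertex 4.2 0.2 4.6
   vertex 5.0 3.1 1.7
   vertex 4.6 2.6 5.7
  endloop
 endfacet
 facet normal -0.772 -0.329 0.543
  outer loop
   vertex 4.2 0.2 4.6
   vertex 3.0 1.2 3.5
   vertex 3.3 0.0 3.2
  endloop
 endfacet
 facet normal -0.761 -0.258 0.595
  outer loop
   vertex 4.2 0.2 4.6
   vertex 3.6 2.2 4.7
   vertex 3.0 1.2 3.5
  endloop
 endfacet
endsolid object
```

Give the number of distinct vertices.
9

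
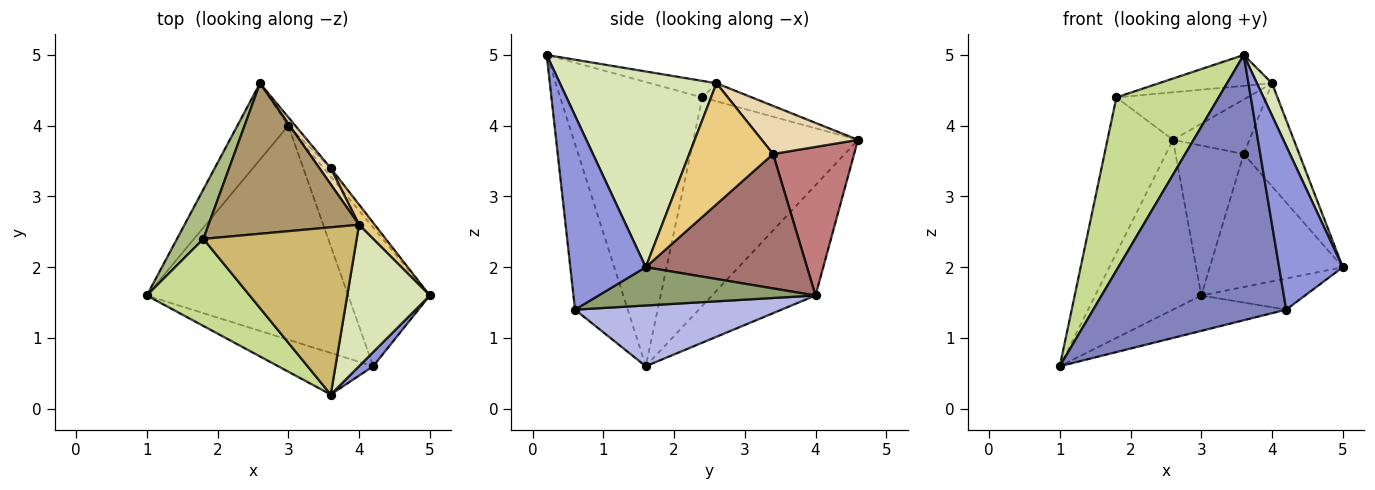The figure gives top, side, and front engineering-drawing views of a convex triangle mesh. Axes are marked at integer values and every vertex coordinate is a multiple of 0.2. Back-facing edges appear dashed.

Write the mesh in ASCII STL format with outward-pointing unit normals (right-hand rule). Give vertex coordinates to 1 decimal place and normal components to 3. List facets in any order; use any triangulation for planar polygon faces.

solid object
 facet normal -0.664 0.681 -0.307
  outer loop
   vertex 3.0 4.0 1.6
   vertex 1.0 1.6 0.6
   vertex 2.6 4.6 3.8
  endloop
 endfacet
 facet normal -0.261 -0.954 -0.149
  outer loop
   vertex 4.2 0.6 1.4
   vertex 3.6 0.2 5.0
   vertex 1.0 1.6 0.6
  endloop
 endfacet
 facet normal 0.763 -0.644 0.056
  outer loop
   vertex 4.2 0.6 1.4
   vertex 5.0 1.6 2.0
   vertex 3.6 0.2 5.0
  endloop
 endfacet
 facet normal 0.285 0.156 -0.946
  outer loop
   vertex 4.2 0.6 1.4
   vertex 1.0 1.6 0.6
   vertex 3.0 4.0 1.6
  endloop
 endfacet
 facet normal 0.416 0.199 -0.887
  outer loop
   vertex 4.2 0.6 1.4
   vertex 3.0 4.0 1.6
   vertex 5.0 1.6 2.0
  endloop
 endfacet
 facet normal -0.923 0.367 0.117
  outer loop
   vertex 1.8 2.4 4.4
   vertex 2.6 4.6 3.8
   vertex 1.0 1.6 0.6
  endloop
 endfacet
 facet normal -0.779 -0.560 0.282
  outer loop
   vertex 1.8 2.4 4.4
   vertex 1.0 1.6 0.6
   vertex 3.6 0.2 5.0
  endloop
 endfacet
 facet normal 0.918 -0.088 0.387
  outer loop
   vertex 4.0 2.6 4.6
   vertex 3.6 0.2 5.0
   vertex 5.0 1.6 2.0
  endloop
 endfacet
 facet normal -0.113 0.300 0.947
  outer loop
   vertex 4.0 2.6 4.6
   vertex 2.6 4.6 3.8
   vertex 1.8 2.4 4.4
  endloop
 endfacet
 facet normal -0.105 0.181 0.978
  outer loop
   vertex 4.0 2.6 4.6
   vertex 1.8 2.4 4.4
   vertex 3.6 0.2 5.0
  endloop
 endfacet
 facet normal 0.829 0.549 0.108
  outer loop
   vertex 3.6 3.4 3.6
   vertex 4.0 2.6 4.6
   vertex 5.0 1.6 2.0
  endloop
 endfacet
 facet normal 0.770 0.612 0.181
  outer loop
   vertex 3.6 3.4 3.6
   vertex 2.6 4.6 3.8
   vertex 4.0 2.6 4.6
  endloop
 endfacet
 facet normal 0.771 0.636 -0.041
  outer loop
   vertex 3.6 3.4 3.6
   vertex 5.0 1.6 2.0
   vertex 3.0 4.0 1.6
  endloop
 endfacet
 facet normal 0.765 0.643 -0.036
  outer loop
   vertex 3.6 3.4 3.6
   vertex 3.0 4.0 1.6
   vertex 2.6 4.6 3.8
  endloop
 endfacet
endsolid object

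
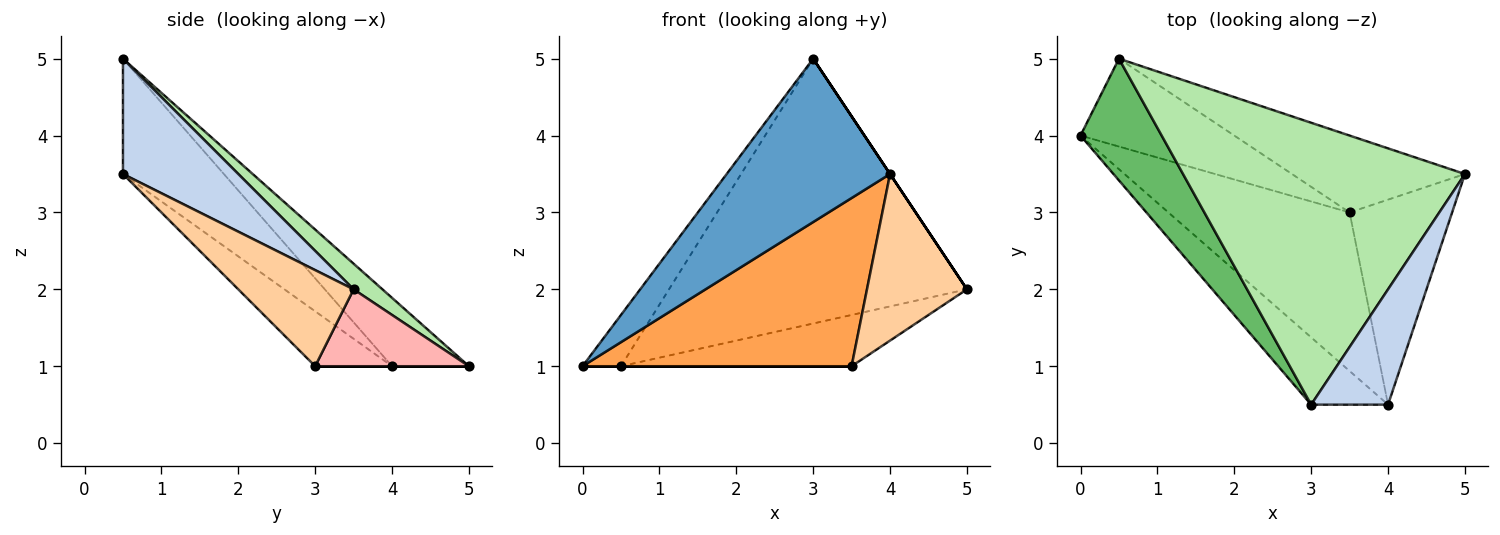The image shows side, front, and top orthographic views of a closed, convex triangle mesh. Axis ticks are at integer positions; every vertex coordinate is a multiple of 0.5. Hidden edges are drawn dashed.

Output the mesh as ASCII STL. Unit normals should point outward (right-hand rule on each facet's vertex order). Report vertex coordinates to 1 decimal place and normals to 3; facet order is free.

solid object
 facet normal -0.496 -0.803 -0.331
  outer loop
   vertex 4.0 0.5 3.5
   vertex 3.0 0.5 5.0
   vertex 0.0 4.0 1.0
  endloop
 endfacet
 facet normal 0.832 0.000 0.555
  outer loop
   vertex 4.0 0.5 3.5
   vertex 5.0 3.5 2.0
   vertex 3.0 0.5 5.0
  endloop
 endfacet
 facet normal -0.204 -0.712 -0.672
  outer loop
   vertex 3.5 3.0 1.0
   vertex 4.0 0.5 3.5
   vertex 0.0 4.0 1.0
  endloop
 endfacet
 facet normal 0.588 -0.510 -0.628
  outer loop
   vertex 3.5 3.0 1.0
   vertex 5.0 3.5 2.0
   vertex 4.0 0.5 3.5
  endloop
 endfacet
 facet normal -0.613 0.307 0.728
  outer loop
   vertex 0.5 5.0 1.0
   vertex 0.0 4.0 1.0
   vertex 3.0 0.5 5.0
  endloop
 endfacet
 facet normal 0.066 0.683 0.727
  outer loop
   vertex 0.5 5.0 1.0
   vertex 3.0 0.5 5.0
   vertex 5.0 3.5 2.0
  endloop
 endfacet
 facet normal 0.000 0.000 -1.000
  outer loop
   vertex 0.5 5.0 1.0
   vertex 3.5 3.0 1.0
   vertex 0.0 4.0 1.0
  endloop
 endfacet
 facet normal 0.347 0.520 -0.780
  outer loop
   vertex 0.5 5.0 1.0
   vertex 5.0 3.5 2.0
   vertex 3.5 3.0 1.0
  endloop
 endfacet
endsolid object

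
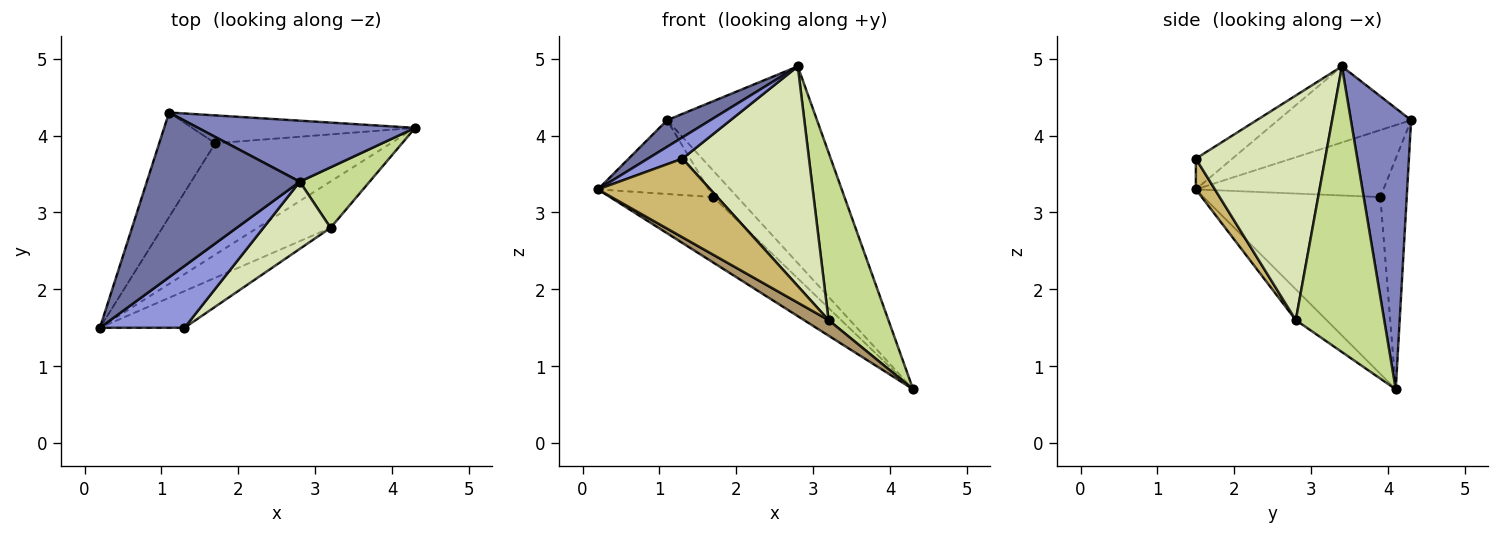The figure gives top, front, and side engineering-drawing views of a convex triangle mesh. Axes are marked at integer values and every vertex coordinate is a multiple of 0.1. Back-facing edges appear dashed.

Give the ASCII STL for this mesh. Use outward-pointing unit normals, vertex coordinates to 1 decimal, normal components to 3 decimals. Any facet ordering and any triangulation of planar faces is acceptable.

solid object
 facet normal -0.441 -0.143 0.886
  outer loop
   vertex 2.8 3.4 4.9
   vertex 1.1 4.3 4.2
   vertex 0.2 1.5 3.3
  endloop
 endfacet
 facet normal 0.358 0.892 0.277
  outer loop
   vertex 2.8 3.4 4.9
   vertex 4.3 4.1 0.7
   vertex 1.1 4.3 4.2
  endloop
 endfacet
 facet normal -0.325 -0.308 0.894
  outer loop
   vertex 1.3 1.5 3.7
   vertex 2.8 3.4 4.9
   vertex 0.2 1.5 3.3
  endloop
 endfacet
 facet normal -0.656 0.383 -0.651
  outer loop
   vertex 1.7 3.9 3.2
   vertex 4.3 4.1 0.7
   vertex 0.2 1.5 3.3
  endloop
 endfacet
 facet normal -0.699 0.412 -0.584
  outer loop
   vertex 1.7 3.9 3.2
   vertex 0.2 1.5 3.3
   vertex 1.1 4.3 4.2
  endloop
 endfacet
 facet normal -0.600 0.550 -0.580
  outer loop
   vertex 1.7 3.9 3.2
   vertex 1.1 4.3 4.2
   vertex 4.3 4.1 0.7
  endloop
 endfacet
 facet normal 0.812 -0.549 0.198
  outer loop
   vertex 3.2 2.8 1.6
   vertex 4.3 4.1 0.7
   vertex 2.8 3.4 4.9
  endloop
 endfacet
 facet normal 0.699 -0.684 0.209
  outer loop
   vertex 3.2 2.8 1.6
   vertex 2.8 3.4 4.9
   vertex 1.3 1.5 3.7
  endloop
 endfacet
 facet normal -0.371 -0.296 -0.880
  outer loop
   vertex 3.2 2.8 1.6
   vertex 0.2 1.5 3.3
   vertex 4.3 4.1 0.7
  endloop
 endfacet
 facet normal 0.152 -0.896 -0.417
  outer loop
   vertex 3.2 2.8 1.6
   vertex 1.3 1.5 3.7
   vertex 0.2 1.5 3.3
  endloop
 endfacet
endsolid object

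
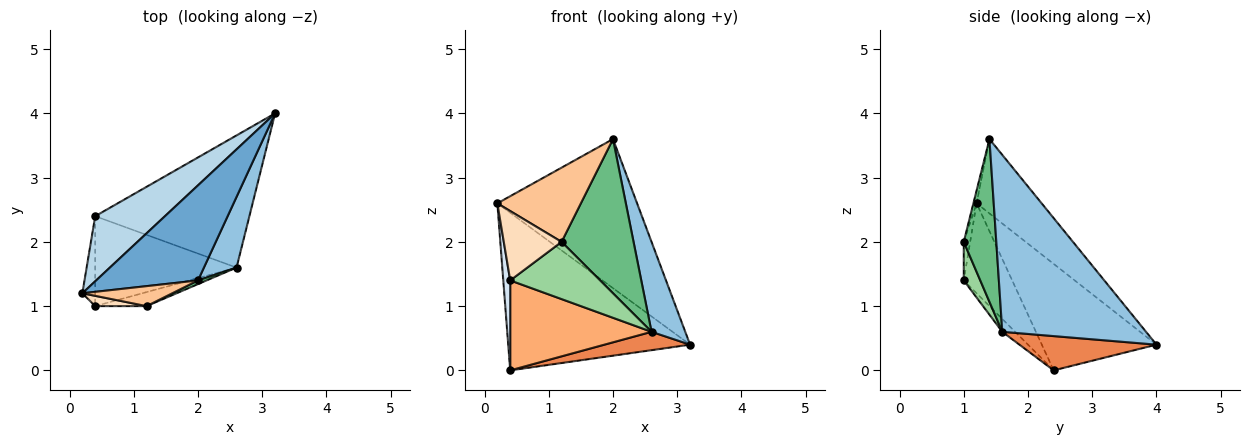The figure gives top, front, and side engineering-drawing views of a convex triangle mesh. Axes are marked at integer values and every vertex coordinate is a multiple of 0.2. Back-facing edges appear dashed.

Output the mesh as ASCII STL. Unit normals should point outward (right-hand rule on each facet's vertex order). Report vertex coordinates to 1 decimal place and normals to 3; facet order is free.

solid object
 facet normal -0.365 0.785 0.501
  outer loop
   vertex 2.0 1.4 3.6
   vertex 3.2 4.0 0.4
   vertex 0.2 1.2 2.6
  endloop
 endfacet
 facet normal 0.958 -0.225 0.177
  outer loop
   vertex 2.6 1.6 0.6
   vertex 3.2 4.0 0.4
   vertex 2.0 1.4 3.6
  endloop
 endfacet
 facet normal -0.503 0.799 0.330
  outer loop
   vertex 0.4 2.4 0.0
   vertex 0.2 1.2 2.6
   vertex 3.2 4.0 0.4
  endloop
 endfacet
 facet normal -0.980 -0.140 -0.140
  outer loop
   vertex 0.4 2.4 0.0
   vertex 0.4 1.0 1.4
   vertex 0.2 1.2 2.6
  endloop
 endfacet
 facet normal 0.215 -0.134 -0.967
  outer loop
   vertex 0.4 2.4 0.0
   vertex 3.2 4.0 0.4
   vertex 2.6 1.6 0.6
  endloop
 endfacet
 facet normal -0.064 -0.706 -0.706
  outer loop
   vertex 0.4 2.4 0.0
   vertex 2.6 1.6 0.6
   vertex 0.4 1.0 1.4
  endloop
 endfacet
 facet normal -0.037 -0.965 0.260
  outer loop
   vertex 1.2 1.0 2.0
   vertex 2.0 1.4 3.6
   vertex 0.2 1.2 2.6
  endloop
 endfacet
 facet normal -0.109 -0.983 0.146
  outer loop
   vertex 1.2 1.0 2.0
   vertex 0.2 1.2 2.6
   vertex 0.4 1.0 1.4
  endloop
 endfacet
 facet normal 0.412 -0.911 0.022
  outer loop
   vertex 1.2 1.0 2.0
   vertex 2.6 1.6 0.6
   vertex 2.0 1.4 3.6
  endloop
 endfacet
 facet normal 0.176 -0.956 -0.234
  outer loop
   vertex 1.2 1.0 2.0
   vertex 0.4 1.0 1.4
   vertex 2.6 1.6 0.6
  endloop
 endfacet
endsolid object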